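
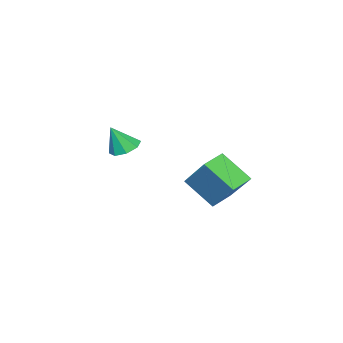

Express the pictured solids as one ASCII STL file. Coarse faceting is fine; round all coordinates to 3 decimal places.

solid 
facet normal -0.962 0.144 0.232
outer loop
vertex -1.36 1.672 2.166
vertex -1.445 3.062 0.949
vertex -1.929 0.314 0.654
endloop
endfacet
facet normal 0.046 -0.752 0.658
outer loop
vertex -0.755 0.138 0.371
vertex -1.36 1.672 2.166
vertex -1.929 0.314 0.654
endloop
endfacet
facet normal -0.962 0.145 0.232
outer loop
vertex -1.929 0.314 0.654
vertex -1.445 3.062 0.949
vertex -2.013 1.704 -0.563
endloop
endfacet
facet normal -0.269 -0.644 -0.716
outer loop
vertex -2.013 1.704 -0.563
vertex -0.755 0.138 0.371
vertex -1.929 0.314 0.654
endloop
endfacet
facet normal 0.269 0.644 0.716
outer loop
vertex -1.36 1.672 2.166
vertex -0.271 2.886 0.666
vertex -1.445 3.062 0.949
endloop
endfacet
facet normal 0.046 -0.752 0.658
outer loop
vertex -0.187 1.496 1.883
vertex -1.36 1.672 2.166
vertex -0.755 0.138 0.371
endloop
endfacet
facet normal 0.269 0.644 0.716
outer loop
vertex -0.187 1.496 1.883
vertex -0.271 2.886 0.666
vertex -1.36 1.672 2.166
endloop
endfacet
facet normal -0.046 0.752 -0.658
outer loop
vertex -1.445 3.062 0.949
vertex -0.271 2.886 0.666
vertex -2.013 1.704 -0.563
endloop
endfacet
facet normal -0.269 -0.644 -0.716
outer loop
vertex -0.84 1.528 -0.846
vertex -0.755 0.138 0.371
vertex -2.013 1.704 -0.563
endloop
endfacet
facet normal -0.046 0.752 -0.658
outer loop
vertex -2.013 1.704 -0.563
vertex -0.271 2.886 0.666
vertex -0.84 1.528 -0.846
endloop
endfacet
facet normal 0.962 -0.144 -0.232
outer loop
vertex -0.84 1.528 -0.846
vertex -0.187 1.496 1.883
vertex -0.755 0.138 0.371
endloop
endfacet
facet normal 0.962 -0.145 -0.232
outer loop
vertex -0.271 2.886 0.666
vertex -0.187 1.496 1.883
vertex -0.84 1.528 -0.846
endloop
endfacet
facet normal -0.356 0.285 -0.890
outer loop
vertex -0.873 -2.943 1.328
vertex -1.477 -3.445 1.409
vertex -1.349 -2.689 1.6
endloop
endfacet
facet normal 0.609 0.640 0.468
outer loop
vertex -0.873 -2.943 1.328
vertex -1.349 -2.689 1.6
vertex -0.963 -3.855 2.691
endloop
endfacet
facet normal -0.356 0.285 -0.890
outer loop
vertex -1.349 -2.689 1.6
vertex -1.477 -3.445 1.409
vertex -1.901 -2.879 1.76
endloop
endfacet
facet normal -0.021 0.679 0.734
outer loop
vertex -1.349 -2.689 1.6
vertex -1.901 -2.879 1.76
vertex -0.963 -3.855 2.691
endloop
endfacet
facet normal -0.357 0.284 -0.890
outer loop
vertex -1.901 -2.879 1.76
vertex -1.477 -3.445 1.409
vertex -2.204 -3.4 1.715
endloop
endfacet
facet normal -0.542 0.246 0.804
outer loop
vertex -1.901 -2.879 1.76
vertex -2.204 -3.4 1.715
vertex -0.963 -3.855 2.691
endloop
endfacet
facet normal -0.357 0.285 -0.890
outer loop
vertex -2.204 -3.4 1.715
vertex -1.477 -3.445 1.409
vertex -2.081 -3.948 1.49
endloop
endfacet
facet normal -0.652 -0.409 0.639
outer loop
vertex -2.204 -3.4 1.715
vertex -2.081 -3.948 1.49
vertex -0.963 -3.855 2.691
endloop
endfacet
facet normal -0.356 0.285 -0.890
outer loop
vertex -2.081 -3.948 1.49
vertex -1.477 -3.445 1.409
vertex -1.604 -4.201 1.218
endloop
endfacet
facet normal -0.285 -0.898 0.335
outer loop
vertex -2.081 -3.948 1.49
vertex -1.604 -4.201 1.218
vertex -0.963 -3.855 2.691
endloop
endfacet
facet normal -0.356 0.285 -0.890
outer loop
vertex -1.604 -4.201 1.218
vertex -1.477 -3.445 1.409
vertex -1.052 -4.012 1.058
endloop
endfacet
facet normal 0.342 -0.937 0.071
outer loop
vertex -1.604 -4.201 1.218
vertex -1.052 -4.012 1.058
vertex -0.963 -3.855 2.691
endloop
endfacet
facet normal -0.356 0.284 -0.890
outer loop
vertex -1.052 -4.012 1.058
vertex -1.477 -3.445 1.409
vertex -0.75 -3.49 1.104
endloop
endfacet
facet normal 0.866 -0.501 0.001
outer loop
vertex -1.052 -4.012 1.058
vertex -0.75 -3.49 1.104
vertex -0.963 -3.855 2.691
endloop
endfacet
facet normal -0.356 0.285 -0.890
outer loop
vertex -0.75 -3.49 1.104
vertex -1.477 -3.445 1.409
vertex -0.873 -2.943 1.328
endloop
endfacet
facet normal 0.975 0.151 0.166
outer loop
vertex -0.75 -3.49 1.104
vertex -0.873 -2.943 1.328
vertex -0.963 -3.855 2.691
endloop
endfacet

endsolid


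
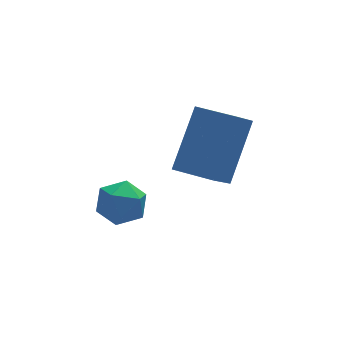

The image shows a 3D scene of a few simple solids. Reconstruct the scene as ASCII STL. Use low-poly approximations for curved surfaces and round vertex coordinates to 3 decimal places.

solid 
facet normal -0.599 -0.465 0.652
outer loop
vertex 4.359 0.903 -0.867
vertex 3.518 1.85 -0.964
vertex 3.413 -0.099 -2.452
endloop
endfacet
facet normal 0.662 -0.745 0.076
outer loop
vertex 4.042 0.39 -3.136
vertex 4.359 0.903 -0.867
vertex 3.413 -0.099 -2.452
endloop
endfacet
facet normal -0.599 -0.465 0.652
outer loop
vertex 3.413 -0.099 -2.452
vertex 3.518 1.85 -0.964
vertex 2.572 0.848 -2.548
endloop
endfacet
facet normal -0.450 -0.477 -0.755
outer loop
vertex 2.572 0.848 -2.548
vertex 4.042 0.39 -3.136
vertex 3.413 -0.099 -2.452
endloop
endfacet
facet normal 0.450 0.477 0.755
outer loop
vertex 4.359 0.903 -0.867
vertex 4.147 2.339 -1.648
vertex 3.518 1.85 -0.964
endloop
endfacet
facet normal 0.662 -0.745 0.076
outer loop
vertex 4.988 1.392 -1.552
vertex 4.359 0.903 -0.867
vertex 4.042 0.39 -3.136
endloop
endfacet
facet normal 0.451 0.477 0.754
outer loop
vertex 4.988 1.392 -1.552
vertex 4.147 2.339 -1.648
vertex 4.359 0.903 -0.867
endloop
endfacet
facet normal -0.662 0.745 -0.076
outer loop
vertex 3.518 1.85 -0.964
vertex 4.147 2.339 -1.648
vertex 2.572 0.848 -2.548
endloop
endfacet
facet normal -0.451 -0.477 -0.754
outer loop
vertex 3.201 1.337 -3.233
vertex 4.042 0.39 -3.136
vertex 2.572 0.848 -2.548
endloop
endfacet
facet normal -0.662 0.745 -0.076
outer loop
vertex 2.572 0.848 -2.548
vertex 4.147 2.339 -1.648
vertex 3.201 1.337 -3.233
endloop
endfacet
facet normal 0.599 0.465 -0.652
outer loop
vertex 3.201 1.337 -3.233
vertex 4.988 1.392 -1.552
vertex 4.042 0.39 -3.136
endloop
endfacet
facet normal 0.599 0.466 -0.652
outer loop
vertex 4.147 2.339 -1.648
vertex 4.988 1.392 -1.552
vertex 3.201 1.337 -3.233
endloop
endfacet
facet normal -0.863 0.058 0.501
outer loop
vertex 0.554 1.078 -3.981
vertex 0.935 0.966 -3.312
vertex 0.827 1.688 -3.582
endloop
endfacet
facet normal -0.886 0.456 -0.091
outer loop
vertex 0.554 1.078 -3.981
vertex 0.827 1.688 -3.582
vertex 0.896 1.668 -4.357
endloop
endfacet
facet normal -0.761 0.028 -0.648
outer loop
vertex 0.554 1.078 -3.981
vertex 0.896 1.668 -4.357
vertex 1.047 0.933 -4.566
endloop
endfacet
facet normal -0.662 -0.634 -0.400
outer loop
vertex 0.554 1.078 -3.981
vertex 1.047 0.933 -4.566
vertex 1.071 0.5 -3.92
endloop
endfacet
facet normal -0.725 -0.616 0.310
outer loop
vertex 0.554 1.078 -3.981
vertex 1.071 0.5 -3.92
vertex 0.935 0.966 -3.312
endloop
endfacet
facet normal -0.355 0.933 -0.056
outer loop
vertex 0.896 1.668 -4.357
vertex 0.827 1.688 -3.582
vertex 1.489 1.92 -3.92
endloop
endfacet
facet normal -0.320 0.289 0.902
outer loop
vertex 0.827 1.688 -3.582
vertex 0.935 0.966 -3.312
vertex 1.513 1.487 -3.274
endloop
endfacet
facet normal -0.096 -0.800 0.592
outer loop
vertex 0.935 0.966 -3.312
vertex 1.071 0.5 -3.92
vertex 1.664 0.752 -3.483
endloop
endfacet
facet normal 0.007 -0.831 -0.557
outer loop
vertex 1.071 0.5 -3.92
vertex 1.047 0.933 -4.566
vertex 1.733 0.732 -4.258
endloop
endfacet
facet normal -0.154 0.241 -0.958
outer loop
vertex 1.047 0.933 -4.566
vertex 0.896 1.668 -4.357
vertex 1.625 1.454 -4.528
endloop
endfacet
facet normal 0.662 0.634 0.400
outer loop
vertex 2.006 1.342 -3.859
vertex 1.489 1.92 -3.92
vertex 1.513 1.487 -3.274
endloop
endfacet
facet normal 0.761 -0.028 0.648
outer loop
vertex 2.006 1.342 -3.859
vertex 1.513 1.487 -3.274
vertex 1.664 0.752 -3.483
endloop
endfacet
facet normal 0.886 -0.456 0.091
outer loop
vertex 2.006 1.342 -3.859
vertex 1.664 0.752 -3.483
vertex 1.733 0.732 -4.258
endloop
endfacet
facet normal 0.863 -0.058 -0.501
outer loop
vertex 2.006 1.342 -3.859
vertex 1.733 0.732 -4.258
vertex 1.625 1.454 -4.528
endloop
endfacet
facet normal 0.725 0.616 -0.310
outer loop
vertex 2.006 1.342 -3.859
vertex 1.625 1.454 -4.528
vertex 1.489 1.92 -3.92
endloop
endfacet
facet normal -0.007 0.831 0.557
outer loop
vertex 1.513 1.487 -3.274
vertex 1.489 1.92 -3.92
vertex 0.827 1.688 -3.582
endloop
endfacet
facet normal 0.154 -0.241 0.958
outer loop
vertex 1.664 0.752 -3.483
vertex 1.513 1.487 -3.274
vertex 0.935 0.966 -3.312
endloop
endfacet
facet normal 0.355 -0.933 0.056
outer loop
vertex 1.733 0.732 -4.258
vertex 1.664 0.752 -3.483
vertex 1.071 0.5 -3.92
endloop
endfacet
facet normal 0.320 -0.289 -0.902
outer loop
vertex 1.625 1.454 -4.528
vertex 1.733 0.732 -4.258
vertex 1.047 0.933 -4.566
endloop
endfacet
facet normal 0.096 0.800 -0.592
outer loop
vertex 1.489 1.92 -3.92
vertex 1.625 1.454 -4.528
vertex 0.896 1.668 -4.357
endloop
endfacet

endsolid


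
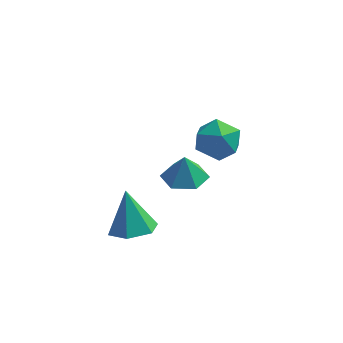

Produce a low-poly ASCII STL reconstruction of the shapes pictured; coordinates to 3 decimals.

solid 
facet normal 0.020 -0.069 -0.997
outer loop
vertex 1.551 0.017 -0.636
vertex 1.021 0.839 -0.703
vertex 2.0 0.887 -0.687
endloop
endfacet
facet normal 0.708 -0.329 0.626
outer loop
vertex 1.551 0.017 -0.636
vertex 2.0 0.887 -0.687
vertex 0.999 0.921 0.463
endloop
endfacet
facet normal 0.020 -0.070 -0.997
outer loop
vertex 2.0 0.887 -0.687
vertex 1.021 0.839 -0.703
vertex 1.471 1.709 -0.755
endloop
endfacet
facet normal 0.670 0.478 0.569
outer loop
vertex 2.0 0.887 -0.687
vertex 1.471 1.709 -0.755
vertex 0.999 0.921 0.463
endloop
endfacet
facet normal 0.020 -0.070 -0.997
outer loop
vertex 1.471 1.709 -0.755
vertex 1.021 0.839 -0.703
vertex 0.492 1.662 -0.771
endloop
endfacet
facet normal -0.049 0.847 0.529
outer loop
vertex 1.471 1.709 -0.755
vertex 0.492 1.662 -0.771
vertex 0.999 0.921 0.463
endloop
endfacet
facet normal 0.020 -0.070 -0.997
outer loop
vertex 0.492 1.662 -0.771
vertex 1.021 0.839 -0.703
vertex 0.043 0.792 -0.719
endloop
endfacet
facet normal -0.731 0.410 0.546
outer loop
vertex 0.492 1.662 -0.771
vertex 0.043 0.792 -0.719
vertex 0.999 0.921 0.463
endloop
endfacet
facet normal 0.020 -0.069 -0.997
outer loop
vertex 0.043 0.792 -0.719
vertex 1.021 0.839 -0.703
vertex 0.572 -0.03 -0.652
endloop
endfacet
facet normal -0.692 -0.396 0.603
outer loop
vertex 0.043 0.792 -0.719
vertex 0.572 -0.03 -0.652
vertex 0.999 0.921 0.463
endloop
endfacet
facet normal 0.020 -0.069 -0.997
outer loop
vertex 0.572 -0.03 -0.652
vertex 1.021 0.839 -0.703
vertex 1.551 0.017 -0.636
endloop
endfacet
facet normal 0.026 -0.766 0.643
outer loop
vertex 0.572 -0.03 -0.652
vertex 1.551 0.017 -0.636
vertex 0.999 0.921 0.463
endloop
endfacet
facet normal 0.191 -0.390 -0.901
outer loop
vertex 0.094 -2.38 -1.153
vertex -0.69 -1.888 -1.532
vertex 0.213 -1.46 -1.526
endloop
endfacet
facet normal 0.807 0.129 0.577
outer loop
vertex 0.094 -2.38 -1.153
vertex 0.213 -1.46 -1.526
vertex -1.05 -1.152 0.172
endloop
endfacet
facet normal 0.190 -0.389 -0.901
outer loop
vertex 0.213 -1.46 -1.526
vertex -0.69 -1.888 -1.532
vertex -0.571 -0.968 -1.904
endloop
endfacet
facet normal 0.458 0.870 0.183
outer loop
vertex 0.213 -1.46 -1.526
vertex -0.571 -0.968 -1.904
vertex -1.05 -1.152 0.172
endloop
endfacet
facet normal 0.190 -0.389 -0.901
outer loop
vertex -0.571 -0.968 -1.904
vertex -0.69 -1.888 -1.532
vertex -1.474 -1.396 -1.91
endloop
endfacet
facet normal -0.428 0.904 -0.019
outer loop
vertex -0.571 -0.968 -1.904
vertex -1.474 -1.396 -1.91
vertex -1.05 -1.152 0.172
endloop
endfacet
facet normal 0.190 -0.390 -0.901
outer loop
vertex -1.474 -1.396 -1.91
vertex -0.69 -1.888 -1.532
vertex -1.594 -2.317 -1.537
endloop
endfacet
facet normal -0.965 0.196 0.174
outer loop
vertex -1.474 -1.396 -1.91
vertex -1.594 -2.317 -1.537
vertex -1.05 -1.152 0.172
endloop
endfacet
facet normal 0.190 -0.390 -0.901
outer loop
vertex -1.594 -2.317 -1.537
vertex -0.69 -1.888 -1.532
vertex -0.809 -2.808 -1.159
endloop
endfacet
facet normal -0.615 -0.546 0.568
outer loop
vertex -1.594 -2.317 -1.537
vertex -0.809 -2.808 -1.159
vertex -1.05 -1.152 0.172
endloop
endfacet
facet normal 0.191 -0.390 -0.901
outer loop
vertex -0.809 -2.808 -1.159
vertex -0.69 -1.888 -1.532
vertex 0.094 -2.38 -1.153
endloop
endfacet
facet normal 0.269 -0.579 0.769
outer loop
vertex -0.809 -2.808 -1.159
vertex 0.094 -2.38 -1.153
vertex -1.05 -1.152 0.172
endloop
endfacet
facet normal -0.685 0.339 0.645
outer loop
vertex 1.717 -0.393 3.701
vertex 1.673 -1.304 4.133
vertex 2.331 -0.616 4.471
endloop
endfacet
facet normal -0.243 0.863 0.443
outer loop
vertex 1.717 -0.393 3.701
vertex 2.331 -0.616 4.471
vertex 2.685 -0.107 3.674
endloop
endfacet
facet normal -0.280 0.922 -0.267
outer loop
vertex 1.717 -0.393 3.701
vertex 2.685 -0.107 3.674
vertex 2.246 -0.48 2.845
endloop
endfacet
facet normal -0.745 0.436 -0.505
outer loop
vertex 1.717 -0.393 3.701
vertex 2.246 -0.48 2.845
vertex 1.621 -1.22 3.129
endloop
endfacet
facet normal -0.995 0.076 0.058
outer loop
vertex 1.717 -0.393 3.701
vertex 1.621 -1.22 3.129
vertex 1.673 -1.304 4.133
endloop
endfacet
facet normal 0.422 0.668 0.614
outer loop
vertex 2.685 -0.107 3.674
vertex 2.331 -0.616 4.471
vertex 3.239 -0.84 4.091
endloop
endfacet
facet normal -0.294 -0.180 0.939
outer loop
vertex 2.331 -0.616 4.471
vertex 1.673 -1.304 4.133
vertex 2.614 -1.58 4.375
endloop
endfacet
facet normal -0.795 -0.606 -0.010
outer loop
vertex 1.673 -1.304 4.133
vertex 1.621 -1.22 3.129
vertex 2.175 -1.953 3.546
endloop
endfacet
facet normal -0.391 -0.023 -0.920
outer loop
vertex 1.621 -1.22 3.129
vertex 2.246 -0.48 2.845
vertex 2.529 -1.444 2.749
endloop
endfacet
facet normal 0.362 0.764 -0.535
outer loop
vertex 2.246 -0.48 2.845
vertex 2.685 -0.107 3.674
vertex 3.187 -0.756 3.087
endloop
endfacet
facet normal 0.745 -0.436 0.505
outer loop
vertex 3.143 -1.667 3.519
vertex 3.239 -0.84 4.091
vertex 2.614 -1.58 4.375
endloop
endfacet
facet normal 0.280 -0.922 0.267
outer loop
vertex 3.143 -1.667 3.519
vertex 2.614 -1.58 4.375
vertex 2.175 -1.953 3.546
endloop
endfacet
facet normal 0.243 -0.863 -0.443
outer loop
vertex 3.143 -1.667 3.519
vertex 2.175 -1.953 3.546
vertex 2.529 -1.444 2.749
endloop
endfacet
facet normal 0.685 -0.339 -0.645
outer loop
vertex 3.143 -1.667 3.519
vertex 2.529 -1.444 2.749
vertex 3.187 -0.756 3.087
endloop
endfacet
facet normal 0.995 -0.076 -0.058
outer loop
vertex 3.143 -1.667 3.519
vertex 3.187 -0.756 3.087
vertex 3.239 -0.84 4.091
endloop
endfacet
facet normal 0.391 0.023 0.920
outer loop
vertex 2.614 -1.58 4.375
vertex 3.239 -0.84 4.091
vertex 2.331 -0.616 4.471
endloop
endfacet
facet normal -0.362 -0.764 0.535
outer loop
vertex 2.175 -1.953 3.546
vertex 2.614 -1.58 4.375
vertex 1.673 -1.304 4.133
endloop
endfacet
facet normal -0.422 -0.668 -0.614
outer loop
vertex 2.529 -1.444 2.749
vertex 2.175 -1.953 3.546
vertex 1.621 -1.22 3.129
endloop
endfacet
facet normal 0.294 0.180 -0.939
outer loop
vertex 3.187 -0.756 3.087
vertex 2.529 -1.444 2.749
vertex 2.246 -0.48 2.845
endloop
endfacet
facet normal 0.795 0.606 0.010
outer loop
vertex 3.239 -0.84 4.091
vertex 3.187 -0.756 3.087
vertex 2.685 -0.107 3.674
endloop
endfacet

endsolid


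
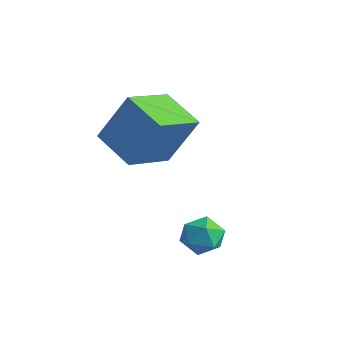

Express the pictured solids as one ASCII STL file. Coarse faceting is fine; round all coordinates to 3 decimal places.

solid 
facet normal -0.105 -0.136 0.985
outer loop
vertex 2.115 1.346 0.705
vertex 1.941 0.726 0.601
vertex 2.569 0.878 0.689
endloop
endfacet
facet normal 0.395 0.354 0.847
outer loop
vertex 2.115 1.346 0.705
vertex 2.569 0.878 0.689
vertex 2.68 1.45 0.398
endloop
endfacet
facet normal 0.093 0.879 0.469
outer loop
vertex 2.115 1.346 0.705
vertex 2.68 1.45 0.398
vertex 2.121 1.652 0.13
endloop
endfacet
facet normal -0.594 0.713 0.373
outer loop
vertex 2.115 1.346 0.705
vertex 2.121 1.652 0.13
vertex 1.664 1.205 0.256
endloop
endfacet
facet normal -0.716 0.085 0.693
outer loop
vertex 2.115 1.346 0.705
vertex 1.664 1.205 0.256
vertex 1.941 0.726 0.601
endloop
endfacet
facet normal 0.896 0.051 0.441
outer loop
vertex 2.68 1.45 0.398
vertex 2.569 0.878 0.689
vertex 2.856 0.895 0.104
endloop
endfacet
facet normal 0.087 -0.743 0.664
outer loop
vertex 2.569 0.878 0.689
vertex 1.941 0.726 0.601
vertex 2.399 0.448 0.23
endloop
endfacet
facet normal -0.903 -0.386 0.189
outer loop
vertex 1.941 0.726 0.601
vertex 1.664 1.205 0.256
vertex 1.84 0.65 -0.038
endloop
endfacet
facet normal -0.705 0.629 -0.328
outer loop
vertex 1.664 1.205 0.256
vertex 2.121 1.652 0.13
vertex 1.951 1.222 -0.329
endloop
endfacet
facet normal 0.406 0.898 -0.171
outer loop
vertex 2.121 1.652 0.13
vertex 2.68 1.45 0.398
vertex 2.579 1.374 -0.241
endloop
endfacet
facet normal 0.594 -0.713 -0.373
outer loop
vertex 2.405 0.754 -0.345
vertex 2.856 0.895 0.104
vertex 2.399 0.448 0.23
endloop
endfacet
facet normal -0.093 -0.879 -0.469
outer loop
vertex 2.405 0.754 -0.345
vertex 2.399 0.448 0.23
vertex 1.84 0.65 -0.038
endloop
endfacet
facet normal -0.395 -0.354 -0.847
outer loop
vertex 2.405 0.754 -0.345
vertex 1.84 0.65 -0.038
vertex 1.951 1.222 -0.329
endloop
endfacet
facet normal 0.105 0.136 -0.985
outer loop
vertex 2.405 0.754 -0.345
vertex 1.951 1.222 -0.329
vertex 2.579 1.374 -0.241
endloop
endfacet
facet normal 0.716 -0.085 -0.693
outer loop
vertex 2.405 0.754 -0.345
vertex 2.579 1.374 -0.241
vertex 2.856 0.895 0.104
endloop
endfacet
facet normal 0.705 -0.629 0.328
outer loop
vertex 2.399 0.448 0.23
vertex 2.856 0.895 0.104
vertex 2.569 0.878 0.689
endloop
endfacet
facet normal -0.406 -0.898 0.171
outer loop
vertex 1.84 0.65 -0.038
vertex 2.399 0.448 0.23
vertex 1.941 0.726 0.601
endloop
endfacet
facet normal -0.896 -0.051 -0.441
outer loop
vertex 1.951 1.222 -0.329
vertex 1.84 0.65 -0.038
vertex 1.664 1.205 0.256
endloop
endfacet
facet normal -0.087 0.743 -0.664
outer loop
vertex 2.579 1.374 -0.241
vertex 1.951 1.222 -0.329
vertex 2.121 1.652 0.13
endloop
endfacet
facet normal 0.903 0.386 -0.189
outer loop
vertex 2.856 0.895 0.104
vertex 2.579 1.374 -0.241
vertex 2.68 1.45 0.398
endloop
endfacet
facet normal -0.935 0.047 0.353
outer loop
vertex -0.708 1.188 4.006
vertex -0.826 2.698 3.49
vertex -1.303 0.628 2.504
endloop
endfacet
facet normal 0.074 -0.944 0.322
outer loop
vertex 0.006 0.562 2.01
vertex -0.708 1.188 4.006
vertex -1.303 0.628 2.504
endloop
endfacet
facet normal -0.935 0.048 0.352
outer loop
vertex -1.303 0.628 2.504
vertex -0.826 2.698 3.49
vertex -1.42 2.138 1.987
endloop
endfacet
facet normal -0.348 -0.328 -0.878
outer loop
vertex -1.42 2.138 1.987
vertex 0.006 0.562 2.01
vertex -1.303 0.628 2.504
endloop
endfacet
facet normal 0.348 0.327 0.878
outer loop
vertex -0.708 1.188 4.006
vertex 0.483 2.632 2.996
vertex -0.826 2.698 3.49
endloop
endfacet
facet normal 0.074 -0.944 0.322
outer loop
vertex 0.6 1.122 3.513
vertex -0.708 1.188 4.006
vertex 0.006 0.562 2.01
endloop
endfacet
facet normal 0.348 0.328 0.878
outer loop
vertex 0.6 1.122 3.513
vertex 0.483 2.632 2.996
vertex -0.708 1.188 4.006
endloop
endfacet
facet normal -0.074 0.944 -0.322
outer loop
vertex -0.826 2.698 3.49
vertex 0.483 2.632 2.996
vertex -1.42 2.138 1.987
endloop
endfacet
facet normal -0.348 -0.327 -0.879
outer loop
vertex -0.112 2.072 1.494
vertex 0.006 0.562 2.01
vertex -1.42 2.138 1.987
endloop
endfacet
facet normal -0.074 0.944 -0.323
outer loop
vertex -1.42 2.138 1.987
vertex 0.483 2.632 2.996
vertex -0.112 2.072 1.494
endloop
endfacet
facet normal 0.935 -0.047 -0.352
outer loop
vertex -0.112 2.072 1.494
vertex 0.6 1.122 3.513
vertex 0.006 0.562 2.01
endloop
endfacet
facet normal 0.935 -0.048 -0.352
outer loop
vertex 0.483 2.632 2.996
vertex 0.6 1.122 3.513
vertex -0.112 2.072 1.494
endloop
endfacet

endsolid


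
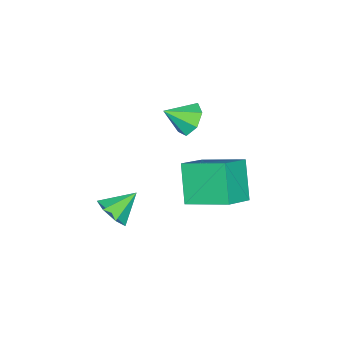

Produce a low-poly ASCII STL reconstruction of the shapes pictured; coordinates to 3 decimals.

solid 
facet normal -0.487 -0.391 0.781
outer loop
vertex -3.074 -0.388 -1.283
vertex -4.395 -0.195 -2.01
vertex -2.884 -2.356 -2.151
endloop
endfacet
facet normal 0.869 -0.127 0.478
outer loop
vertex -1.925 -1.585 -3.69
vertex -3.074 -0.388 -1.283
vertex -2.884 -2.356 -2.151
endloop
endfacet
facet normal -0.487 -0.391 0.781
outer loop
vertex -2.884 -2.356 -2.151
vertex -4.395 -0.195 -2.01
vertex -4.205 -2.163 -2.878
endloop
endfacet
facet normal 0.088 -0.911 -0.402
outer loop
vertex -4.205 -2.163 -2.878
vertex -1.925 -1.585 -3.69
vertex -2.884 -2.356 -2.151
endloop
endfacet
facet normal -0.088 0.911 0.402
outer loop
vertex -3.074 -0.388 -1.283
vertex -3.436 0.576 -3.549
vertex -4.395 -0.195 -2.01
endloop
endfacet
facet normal 0.869 -0.127 0.478
outer loop
vertex -2.115 0.383 -2.822
vertex -3.074 -0.388 -1.283
vertex -1.925 -1.585 -3.69
endloop
endfacet
facet normal -0.088 0.911 0.402
outer loop
vertex -2.115 0.383 -2.822
vertex -3.436 0.576 -3.549
vertex -3.074 -0.388 -1.283
endloop
endfacet
facet normal -0.869 0.127 -0.478
outer loop
vertex -4.395 -0.195 -2.01
vertex -3.436 0.576 -3.549
vertex -4.205 -2.163 -2.878
endloop
endfacet
facet normal 0.088 -0.911 -0.402
outer loop
vertex -3.246 -1.392 -4.417
vertex -1.925 -1.585 -3.69
vertex -4.205 -2.163 -2.878
endloop
endfacet
facet normal -0.869 0.127 -0.478
outer loop
vertex -4.205 -2.163 -2.878
vertex -3.436 0.576 -3.549
vertex -3.246 -1.392 -4.417
endloop
endfacet
facet normal 0.487 0.391 -0.781
outer loop
vertex -3.246 -1.392 -4.417
vertex -2.115 0.383 -2.822
vertex -1.925 -1.585 -3.69
endloop
endfacet
facet normal 0.487 0.391 -0.781
outer loop
vertex -3.436 0.576 -3.549
vertex -2.115 0.383 -2.822
vertex -3.246 -1.392 -4.417
endloop
endfacet
facet normal -0.573 0.593 -0.566
outer loop
vertex -1.989 -1.936 0.864
vertex -2.337 -1.62 1.548
vertex -1.663 -1.357 1.141
endloop
endfacet
facet normal 0.879 -0.330 -0.345
outer loop
vertex -1.989 -1.936 0.864
vertex -1.663 -1.357 1.141
vertex -1.603 -2.38 2.272
endloop
endfacet
facet normal -0.573 0.593 -0.566
outer loop
vertex -1.663 -1.357 1.141
vertex -2.337 -1.62 1.548
vertex -1.845 -0.976 1.725
endloop
endfacet
facet normal 0.962 0.225 0.153
outer loop
vertex -1.663 -1.357 1.141
vertex -1.845 -0.976 1.725
vertex -1.603 -2.38 2.272
endloop
endfacet
facet normal -0.573 0.593 -0.565
outer loop
vertex -1.845 -0.976 1.725
vertex -2.337 -1.62 1.548
vertex -2.397 -1.08 2.176
endloop
endfacet
facet normal 0.539 0.385 0.749
outer loop
vertex -1.845 -0.976 1.725
vertex -2.397 -1.08 2.176
vertex -1.603 -2.38 2.272
endloop
endfacet
facet normal -0.573 0.593 -0.565
outer loop
vertex -2.397 -1.08 2.176
vertex -2.337 -1.62 1.548
vertex -2.904 -1.591 2.154
endloop
endfacet
facet normal -0.073 0.029 0.997
outer loop
vertex -2.397 -1.08 2.176
vertex -2.904 -1.591 2.154
vertex -1.603 -2.38 2.272
endloop
endfacet
facet normal -0.574 0.593 -0.565
outer loop
vertex -2.904 -1.591 2.154
vertex -2.337 -1.62 1.548
vertex -2.984 -2.124 1.676
endloop
endfacet
facet normal -0.412 -0.573 0.708
outer loop
vertex -2.904 -1.591 2.154
vertex -2.984 -2.124 1.676
vertex -1.603 -2.38 2.272
endloop
endfacet
facet normal -0.574 0.593 -0.566
outer loop
vertex -2.984 -2.124 1.676
vertex -2.337 -1.62 1.548
vertex -2.577 -2.278 1.102
endloop
endfacet
facet normal -0.224 -0.969 0.102
outer loop
vertex -2.984 -2.124 1.676
vertex -2.577 -2.278 1.102
vertex -1.603 -2.38 2.272
endloop
endfacet
facet normal -0.574 0.593 -0.566
outer loop
vertex -2.577 -2.278 1.102
vertex -2.337 -1.62 1.548
vertex -1.989 -1.936 0.864
endloop
endfacet
facet normal 0.352 -0.861 -0.368
outer loop
vertex -2.577 -2.278 1.102
vertex -1.989 -1.936 0.864
vertex -1.603 -2.38 2.272
endloop
endfacet
facet normal 0.686 -0.409 -0.601
outer loop
vertex 1.132 -2.901 -2.876
vertex 0.567 -3.464 -3.138
vertex 0.738 -2.707 -3.458
endloop
endfacet
facet normal 0.099 0.962 0.254
outer loop
vertex 1.132 -2.901 -2.876
vertex 0.738 -2.707 -3.458
vertex -0.387 -2.896 -2.302
endloop
endfacet
facet normal 0.686 -0.409 -0.601
outer loop
vertex 0.738 -2.707 -3.458
vertex 0.567 -3.464 -3.138
vertex 0.215 -3.083 -3.799
endloop
endfacet
facet normal -0.433 0.857 -0.281
outer loop
vertex 0.738 -2.707 -3.458
vertex 0.215 -3.083 -3.799
vertex -0.387 -2.896 -2.302
endloop
endfacet
facet normal 0.686 -0.410 -0.602
outer loop
vertex 0.215 -3.083 -3.799
vertex 0.567 -3.464 -3.138
vertex -0.044 -3.746 -3.642
endloop
endfacet
facet normal -0.886 0.254 -0.388
outer loop
vertex 0.215 -3.083 -3.799
vertex -0.044 -3.746 -3.642
vertex -0.387 -2.896 -2.302
endloop
endfacet
facet normal 0.686 -0.410 -0.602
outer loop
vertex -0.044 -3.746 -3.642
vertex 0.567 -3.464 -3.138
vertex 0.157 -4.197 -3.106
endloop
endfacet
facet normal -0.919 -0.393 0.014
outer loop
vertex -0.044 -3.746 -3.642
vertex 0.157 -4.197 -3.106
vertex -0.387 -2.896 -2.302
endloop
endfacet
facet normal 0.685 -0.410 -0.602
outer loop
vertex 0.157 -4.197 -3.106
vertex 0.567 -3.464 -3.138
vertex 0.667 -4.097 -2.594
endloop
endfacet
facet normal -0.507 -0.596 0.622
outer loop
vertex 0.157 -4.197 -3.106
vertex 0.667 -4.097 -2.594
vertex -0.387 -2.896 -2.302
endloop
endfacet
facet normal 0.686 -0.409 -0.602
outer loop
vertex 0.667 -4.097 -2.594
vertex 0.567 -3.464 -3.138
vertex 1.1 -3.52 -2.492
endloop
endfacet
facet normal 0.040 -0.203 0.978
outer loop
vertex 0.667 -4.097 -2.594
vertex 1.1 -3.52 -2.492
vertex -0.387 -2.896 -2.302
endloop
endfacet
facet normal 0.686 -0.409 -0.602
outer loop
vertex 1.1 -3.52 -2.492
vertex 0.567 -3.464 -3.138
vertex 1.132 -2.901 -2.876
endloop
endfacet
facet normal 0.310 0.490 0.815
outer loop
vertex 1.1 -3.52 -2.492
vertex 1.132 -2.901 -2.876
vertex -0.387 -2.896 -2.302
endloop
endfacet

endsolid


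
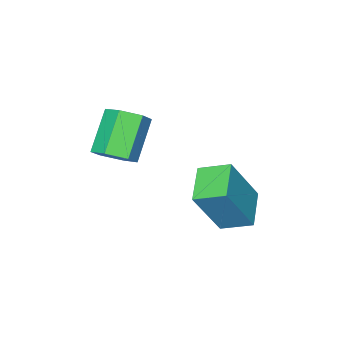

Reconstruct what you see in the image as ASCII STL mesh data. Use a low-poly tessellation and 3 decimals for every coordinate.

solid 
facet normal -0.499 0.073 -0.863
outer loop
vertex -4.947 2.755 -2.553
vertex -3.895 3.615 -3.089
vertex -4.378 1.805 -2.962
endloop
endfacet
facet normal -0.720 -0.589 0.366
outer loop
vertex -3.285 1.645 -1.071
vertex -4.947 2.755 -2.553
vertex -4.378 1.805 -2.962
endloop
endfacet
facet normal -0.500 0.073 -0.863
outer loop
vertex -4.378 1.805 -2.962
vertex -3.895 3.615 -3.089
vertex -3.327 2.665 -3.498
endloop
endfacet
facet normal 0.482 -0.805 -0.347
outer loop
vertex -3.327 2.665 -3.498
vertex -3.285 1.645 -1.071
vertex -4.378 1.805 -2.962
endloop
endfacet
facet normal -0.482 0.805 0.346
outer loop
vertex -4.947 2.755 -2.553
vertex -2.802 3.455 -1.198
vertex -3.895 3.615 -3.089
endloop
endfacet
facet normal -0.720 -0.589 0.367
outer loop
vertex -3.853 2.595 -0.662
vertex -4.947 2.755 -2.553
vertex -3.285 1.645 -1.071
endloop
endfacet
facet normal -0.482 0.805 0.347
outer loop
vertex -3.853 2.595 -0.662
vertex -2.802 3.455 -1.198
vertex -4.947 2.755 -2.553
endloop
endfacet
facet normal 0.720 0.589 -0.367
outer loop
vertex -3.895 3.615 -3.089
vertex -2.802 3.455 -1.198
vertex -3.327 2.665 -3.498
endloop
endfacet
facet normal 0.481 -0.805 -0.347
outer loop
vertex -2.233 2.505 -1.607
vertex -3.285 1.645 -1.071
vertex -3.327 2.665 -3.498
endloop
endfacet
facet normal 0.720 0.589 -0.367
outer loop
vertex -3.327 2.665 -3.498
vertex -2.802 3.455 -1.198
vertex -2.233 2.505 -1.607
endloop
endfacet
facet normal 0.499 -0.073 0.863
outer loop
vertex -2.233 2.505 -1.607
vertex -3.853 2.595 -0.662
vertex -3.285 1.645 -1.071
endloop
endfacet
facet normal 0.500 -0.072 0.863
outer loop
vertex -2.802 3.455 -1.198
vertex -3.853 2.595 -0.662
vertex -2.233 2.505 -1.607
endloop
endfacet
facet normal 0.608 0.280 -0.743
outer loop
vertex -1.109 -0.38 -0.368
vertex -1.666 -0.569 -0.895
vertex -1.637 0.161 -0.596
endloop
endfacet
facet normal 0.428 0.672 0.603
outer loop
vertex -1.109 -0.38 -0.368
vertex -1.637 0.161 -0.596
vertex -2.196 -0.881 0.962
endloop
endfacet
facet normal 0.428 0.672 0.603
outer loop
vertex -2.196 -0.881 0.962
vertex -1.637 0.161 -0.596
vertex -2.724 -0.34 0.734
endloop
endfacet
facet normal -0.607 -0.279 0.744
outer loop
vertex -2.196 -0.881 0.962
vertex -2.724 -0.34 0.734
vertex -2.754 -1.071 0.435
endloop
endfacet
facet normal 0.608 0.280 -0.743
outer loop
vertex -1.637 0.161 -0.596
vertex -1.666 -0.569 -0.895
vertex -2.194 -0.028 -1.123
endloop
endfacet
facet normal -0.365 0.930 0.052
outer loop
vertex -1.637 0.161 -0.596
vertex -2.194 -0.028 -1.123
vertex -2.724 -0.34 0.734
endloop
endfacet
facet normal -0.364 0.930 0.052
outer loop
vertex -2.724 -0.34 0.734
vertex -2.194 -0.028 -1.123
vertex -3.282 -0.529 0.208
endloop
endfacet
facet normal -0.607 -0.279 0.744
outer loop
vertex -2.724 -0.34 0.734
vertex -3.282 -0.529 0.208
vertex -2.754 -1.071 0.435
endloop
endfacet
facet normal 0.607 0.279 -0.744
outer loop
vertex -2.194 -0.028 -1.123
vertex -1.666 -0.569 -0.895
vertex -2.224 -0.759 -1.422
endloop
endfacet
facet normal -0.793 0.258 -0.551
outer loop
vertex -2.194 -0.028 -1.123
vertex -2.224 -0.759 -1.422
vertex -3.282 -0.529 0.208
endloop
endfacet
facet normal -0.793 0.258 -0.551
outer loop
vertex -3.282 -0.529 0.208
vertex -2.224 -0.759 -1.422
vertex -3.311 -1.26 -0.092
endloop
endfacet
facet normal -0.608 -0.281 0.743
outer loop
vertex -3.282 -0.529 0.208
vertex -3.311 -1.26 -0.092
vertex -2.754 -1.071 0.435
endloop
endfacet
facet normal 0.607 0.279 -0.744
outer loop
vertex -2.224 -0.759 -1.422
vertex -1.666 -0.569 -0.895
vertex -1.696 -1.3 -1.194
endloop
endfacet
facet normal -0.428 -0.672 -0.603
outer loop
vertex -2.224 -0.759 -1.422
vertex -1.696 -1.3 -1.194
vertex -3.311 -1.26 -0.092
endloop
endfacet
facet normal -0.428 -0.672 -0.603
outer loop
vertex -3.311 -1.26 -0.092
vertex -1.696 -1.3 -1.194
vertex -2.783 -1.801 0.136
endloop
endfacet
facet normal -0.608 -0.280 0.743
outer loop
vertex -3.311 -1.26 -0.092
vertex -2.783 -1.801 0.136
vertex -2.754 -1.071 0.435
endloop
endfacet
facet normal 0.607 0.279 -0.744
outer loop
vertex -1.696 -1.3 -1.194
vertex -1.666 -0.569 -0.895
vertex -1.138 -1.111 -0.668
endloop
endfacet
facet normal 0.364 -0.930 -0.052
outer loop
vertex -1.696 -1.3 -1.194
vertex -1.138 -1.111 -0.668
vertex -2.783 -1.801 0.136
endloop
endfacet
facet normal 0.365 -0.930 -0.052
outer loop
vertex -2.783 -1.801 0.136
vertex -1.138 -1.111 -0.668
vertex -2.226 -1.612 0.663
endloop
endfacet
facet normal -0.608 -0.280 0.743
outer loop
vertex -2.783 -1.801 0.136
vertex -2.226 -1.612 0.663
vertex -2.754 -1.071 0.435
endloop
endfacet
facet normal 0.608 0.281 -0.743
outer loop
vertex -1.138 -1.111 -0.668
vertex -1.666 -0.569 -0.895
vertex -1.109 -0.38 -0.368
endloop
endfacet
facet normal 0.793 -0.258 0.551
outer loop
vertex -1.138 -1.111 -0.668
vertex -1.109 -0.38 -0.368
vertex -2.226 -1.612 0.663
endloop
endfacet
facet normal 0.793 -0.258 0.551
outer loop
vertex -2.226 -1.612 0.663
vertex -1.109 -0.38 -0.368
vertex -2.196 -0.881 0.962
endloop
endfacet
facet normal -0.607 -0.279 0.744
outer loop
vertex -2.226 -1.612 0.663
vertex -2.196 -0.881 0.962
vertex -2.754 -1.071 0.435
endloop
endfacet

endsolid


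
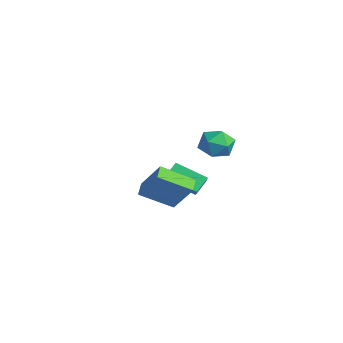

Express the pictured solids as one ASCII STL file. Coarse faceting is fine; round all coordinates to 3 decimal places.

solid 
facet normal -0.614 -0.666 0.424
outer loop
vertex -3.447 0.621 -3.39
vertex -3.844 1.443 -2.674
vertex -4.051 0.82 -3.953
endloop
endfacet
facet normal 0.341 -0.709 -0.617
outer loop
vertex -2.816 2.157 -4.806
vertex -3.447 0.621 -3.39
vertex -4.051 0.82 -3.953
endloop
endfacet
facet normal -0.615 -0.665 0.424
outer loop
vertex -4.051 0.82 -3.953
vertex -3.844 1.443 -2.674
vertex -4.448 1.642 -3.238
endloop
endfacet
facet normal -0.711 0.234 -0.663
outer loop
vertex -4.448 1.642 -3.238
vertex -2.816 2.157 -4.806
vertex -4.051 0.82 -3.953
endloop
endfacet
facet normal 0.711 -0.234 0.663
outer loop
vertex -3.447 0.621 -3.39
vertex -2.609 2.78 -3.527
vertex -3.844 1.443 -2.674
endloop
endfacet
facet normal 0.342 -0.709 -0.617
outer loop
vertex -2.212 1.958 -4.242
vertex -3.447 0.621 -3.39
vertex -2.816 2.157 -4.806
endloop
endfacet
facet normal 0.711 -0.234 0.663
outer loop
vertex -2.212 1.958 -4.242
vertex -2.609 2.78 -3.527
vertex -3.447 0.621 -3.39
endloop
endfacet
facet normal -0.342 0.709 0.616
outer loop
vertex -3.844 1.443 -2.674
vertex -2.609 2.78 -3.527
vertex -4.448 1.642 -3.238
endloop
endfacet
facet normal -0.711 0.234 -0.663
outer loop
vertex -3.213 2.979 -4.09
vertex -2.816 2.157 -4.806
vertex -4.448 1.642 -3.238
endloop
endfacet
facet normal -0.342 0.709 0.617
outer loop
vertex -4.448 1.642 -3.238
vertex -2.609 2.78 -3.527
vertex -3.213 2.979 -4.09
endloop
endfacet
facet normal 0.615 0.666 -0.423
outer loop
vertex -3.213 2.979 -4.09
vertex -2.212 1.958 -4.242
vertex -2.816 2.157 -4.806
endloop
endfacet
facet normal 0.614 0.665 -0.424
outer loop
vertex -2.609 2.78 -3.527
vertex -2.212 1.958 -4.242
vertex -3.213 2.979 -4.09
endloop
endfacet
facet normal 0.610 0.551 0.569
outer loop
vertex 3.325 1.505 2.269
vertex 3.293 0.782 3.003
vertex 4.016 0.74 2.269
endloop
endfacet
facet normal 0.736 0.665 -0.123
outer loop
vertex 3.325 1.505 2.269
vertex 4.016 0.74 2.269
vertex 3.589 1.049 1.384
endloop
endfacet
facet normal 0.131 0.897 -0.423
outer loop
vertex 3.325 1.505 2.269
vertex 3.589 1.049 1.384
vertex 2.603 1.281 1.57
endloop
endfacet
facet normal -0.369 0.925 0.085
outer loop
vertex 3.325 1.505 2.269
vertex 2.603 1.281 1.57
vertex 2.42 1.116 2.57
endloop
endfacet
facet normal -0.074 0.712 0.698
outer loop
vertex 3.325 1.505 2.269
vertex 2.42 1.116 2.57
vertex 3.293 0.782 3.003
endloop
endfacet
facet normal 0.905 0.040 -0.423
outer loop
vertex 3.589 1.049 1.384
vertex 4.016 0.74 2.269
vertex 3.72 0.044 1.57
endloop
endfacet
facet normal 0.701 -0.146 0.698
outer loop
vertex 4.016 0.74 2.269
vertex 3.293 0.782 3.003
vertex 3.537 -0.121 2.57
endloop
endfacet
facet normal -0.406 0.115 0.907
outer loop
vertex 3.293 0.782 3.003
vertex 2.42 1.116 2.57
vertex 2.551 0.111 2.756
endloop
endfacet
facet normal -0.883 0.461 -0.085
outer loop
vertex 2.42 1.116 2.57
vertex 2.603 1.281 1.57
vertex 2.124 0.42 1.871
endloop
endfacet
facet normal -0.073 0.415 -0.907
outer loop
vertex 2.603 1.281 1.57
vertex 3.589 1.049 1.384
vertex 2.847 0.378 1.137
endloop
endfacet
facet normal 0.369 -0.925 -0.085
outer loop
vertex 2.815 -0.345 1.871
vertex 3.72 0.044 1.57
vertex 3.537 -0.121 2.57
endloop
endfacet
facet normal -0.131 -0.897 0.423
outer loop
vertex 2.815 -0.345 1.871
vertex 3.537 -0.121 2.57
vertex 2.551 0.111 2.756
endloop
endfacet
facet normal -0.736 -0.665 0.123
outer loop
vertex 2.815 -0.345 1.871
vertex 2.551 0.111 2.756
vertex 2.124 0.42 1.871
endloop
endfacet
facet normal -0.610 -0.551 -0.569
outer loop
vertex 2.815 -0.345 1.871
vertex 2.124 0.42 1.871
vertex 2.847 0.378 1.137
endloop
endfacet
facet normal 0.074 -0.712 -0.698
outer loop
vertex 2.815 -0.345 1.871
vertex 2.847 0.378 1.137
vertex 3.72 0.044 1.57
endloop
endfacet
facet normal 0.883 -0.461 0.085
outer loop
vertex 3.537 -0.121 2.57
vertex 3.72 0.044 1.57
vertex 4.016 0.74 2.269
endloop
endfacet
facet normal 0.073 -0.415 0.907
outer loop
vertex 2.551 0.111 2.756
vertex 3.537 -0.121 2.57
vertex 3.293 0.782 3.003
endloop
endfacet
facet normal -0.905 -0.040 0.423
outer loop
vertex 2.124 0.42 1.871
vertex 2.551 0.111 2.756
vertex 2.42 1.116 2.57
endloop
endfacet
facet normal -0.701 0.146 -0.698
outer loop
vertex 2.847 0.378 1.137
vertex 2.124 0.42 1.871
vertex 2.603 1.281 1.57
endloop
endfacet
facet normal 0.406 -0.115 -0.907
outer loop
vertex 3.72 0.044 1.57
vertex 2.847 0.378 1.137
vertex 3.589 1.049 1.384
endloop
endfacet
facet normal -0.557 -0.249 -0.792
outer loop
vertex 2.392 -3.381 -1.023
vertex 1.708 -2.92 -0.687
vertex 3.03 -1.727 -1.992
endloop
endfacet
facet normal 0.768 -0.518 -0.378
outer loop
vertex 4.212 -1.2 -0.313
vertex 2.392 -3.381 -1.023
vertex 3.03 -1.727 -1.992
endloop
endfacet
facet normal -0.557 -0.249 -0.792
outer loop
vertex 3.03 -1.727 -1.992
vertex 1.708 -2.92 -0.687
vertex 2.346 -1.267 -1.656
endloop
endfacet
facet normal 0.315 0.819 -0.479
outer loop
vertex 2.346 -1.267 -1.656
vertex 4.212 -1.2 -0.313
vertex 3.03 -1.727 -1.992
endloop
endfacet
facet normal -0.316 -0.819 0.480
outer loop
vertex 2.392 -3.381 -1.023
vertex 2.89 -2.393 0.992
vertex 1.708 -2.92 -0.687
endloop
endfacet
facet normal 0.768 -0.518 -0.378
outer loop
vertex 3.574 -2.853 0.656
vertex 2.392 -3.381 -1.023
vertex 4.212 -1.2 -0.313
endloop
endfacet
facet normal -0.315 -0.819 0.479
outer loop
vertex 3.574 -2.853 0.656
vertex 2.89 -2.393 0.992
vertex 2.392 -3.381 -1.023
endloop
endfacet
facet normal -0.768 0.518 0.378
outer loop
vertex 1.708 -2.92 -0.687
vertex 2.89 -2.393 0.992
vertex 2.346 -1.267 -1.656
endloop
endfacet
facet normal 0.316 0.819 -0.480
outer loop
vertex 3.528 -0.739 0.023
vertex 4.212 -1.2 -0.313
vertex 2.346 -1.267 -1.656
endloop
endfacet
facet normal -0.768 0.517 0.378
outer loop
vertex 2.346 -1.267 -1.656
vertex 2.89 -2.393 0.992
vertex 3.528 -0.739 0.023
endloop
endfacet
facet normal 0.557 0.249 0.792
outer loop
vertex 3.528 -0.739 0.023
vertex 3.574 -2.853 0.656
vertex 4.212 -1.2 -0.313
endloop
endfacet
facet normal 0.557 0.249 0.792
outer loop
vertex 2.89 -2.393 0.992
vertex 3.574 -2.853 0.656
vertex 3.528 -0.739 0.023
endloop
endfacet

endsolid


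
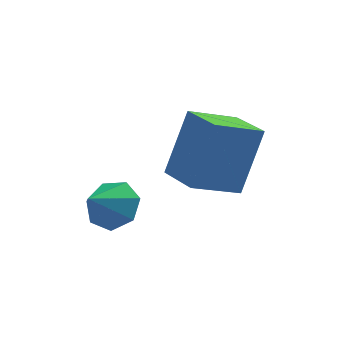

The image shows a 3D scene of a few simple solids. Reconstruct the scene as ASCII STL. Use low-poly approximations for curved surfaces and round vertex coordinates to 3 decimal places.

solid 
facet normal -0.606 0.794 -0.052
outer loop
vertex 0.992 1.593 3.005
vertex 2.039 2.362 2.54
vertex 0.527 1.118 1.172
endloop
endfacet
facet normal -0.759 -0.557 0.337
outer loop
vertex 1.321 0.078 1.24
vertex 0.992 1.593 3.005
vertex 0.527 1.118 1.172
endloop
endfacet
facet normal -0.606 0.794 -0.052
outer loop
vertex 0.527 1.118 1.172
vertex 2.039 2.362 2.54
vertex 1.574 1.887 0.707
endloop
endfacet
facet normal -0.239 -0.244 -0.940
outer loop
vertex 1.574 1.887 0.707
vertex 1.321 0.078 1.24
vertex 0.527 1.118 1.172
endloop
endfacet
facet normal 0.239 0.244 0.940
outer loop
vertex 0.992 1.593 3.005
vertex 2.833 1.322 2.608
vertex 2.039 2.362 2.54
endloop
endfacet
facet normal -0.759 -0.557 0.337
outer loop
vertex 1.786 0.553 3.073
vertex 0.992 1.593 3.005
vertex 1.321 0.078 1.24
endloop
endfacet
facet normal 0.239 0.244 0.940
outer loop
vertex 1.786 0.553 3.073
vertex 2.833 1.322 2.608
vertex 0.992 1.593 3.005
endloop
endfacet
facet normal 0.759 0.557 -0.337
outer loop
vertex 2.039 2.362 2.54
vertex 2.833 1.322 2.608
vertex 1.574 1.887 0.707
endloop
endfacet
facet normal -0.239 -0.244 -0.940
outer loop
vertex 2.368 0.847 0.775
vertex 1.321 0.078 1.24
vertex 1.574 1.887 0.707
endloop
endfacet
facet normal 0.759 0.557 -0.337
outer loop
vertex 1.574 1.887 0.707
vertex 2.833 1.322 2.608
vertex 2.368 0.847 0.775
endloop
endfacet
facet normal 0.606 -0.794 0.052
outer loop
vertex 2.368 0.847 0.775
vertex 1.786 0.553 3.073
vertex 1.321 0.078 1.24
endloop
endfacet
facet normal 0.606 -0.794 0.052
outer loop
vertex 2.833 1.322 2.608
vertex 1.786 0.553 3.073
vertex 2.368 0.847 0.775
endloop
endfacet
facet normal 0.375 0.745 -0.552
outer loop
vertex 0.324 -0.773 1.237
vertex -0.324 -0.688 0.911
vertex -0.074 -0.366 1.516
endloop
endfacet
facet normal 0.379 -0.242 0.893
outer loop
vertex 0.324 -0.773 1.237
vertex -0.074 -0.366 1.516
vertex -0.716 -1.472 1.489
endloop
endfacet
facet normal 0.373 0.746 -0.551
outer loop
vertex -0.074 -0.366 1.516
vertex -0.324 -0.688 0.911
vertex -0.66 -0.203 1.34
endloop
endfacet
facet normal -0.254 0.124 0.959
outer loop
vertex -0.074 -0.366 1.516
vertex -0.66 -0.203 1.34
vertex -0.716 -1.472 1.489
endloop
endfacet
facet normal 0.374 0.746 -0.551
outer loop
vertex -0.66 -0.203 1.34
vertex -0.324 -0.688 0.911
vertex -0.993 -0.405 0.84
endloop
endfacet
facet normal -0.846 0.099 0.524
outer loop
vertex -0.66 -0.203 1.34
vertex -0.993 -0.405 0.84
vertex -0.716 -1.472 1.489
endloop
endfacet
facet normal 0.374 0.745 -0.552
outer loop
vertex -0.993 -0.405 0.84
vertex -0.324 -0.688 0.911
vertex -0.822 -0.821 0.394
endloop
endfacet
facet normal -0.950 -0.299 -0.086
outer loop
vertex -0.993 -0.405 0.84
vertex -0.822 -0.821 0.394
vertex -0.716 -1.472 1.489
endloop
endfacet
facet normal 0.373 0.746 -0.551
outer loop
vertex -0.822 -0.821 0.394
vertex -0.324 -0.688 0.911
vertex -0.276 -1.137 0.336
endloop
endfacet
facet normal -0.489 -0.770 -0.410
outer loop
vertex -0.822 -0.821 0.394
vertex -0.276 -1.137 0.336
vertex -0.716 -1.472 1.489
endloop
endfacet
facet normal 0.374 0.746 -0.551
outer loop
vertex -0.276 -1.137 0.336
vertex -0.324 -0.688 0.911
vertex 0.234 -1.115 0.712
endloop
endfacet
facet normal 0.193 -0.960 -0.205
outer loop
vertex -0.276 -1.137 0.336
vertex 0.234 -1.115 0.712
vertex -0.716 -1.472 1.489
endloop
endfacet
facet normal 0.375 0.746 -0.550
outer loop
vertex 0.234 -1.115 0.712
vertex -0.324 -0.688 0.911
vertex 0.324 -0.773 1.237
endloop
endfacet
facet normal 0.578 -0.725 0.373
outer loop
vertex 0.234 -1.115 0.712
vertex 0.324 -0.773 1.237
vertex -0.716 -1.472 1.489
endloop
endfacet

endsolid


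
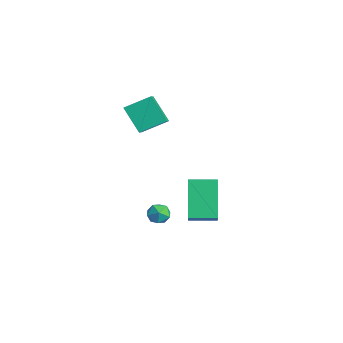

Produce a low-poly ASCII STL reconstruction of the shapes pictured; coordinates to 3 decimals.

solid 
facet normal -0.699 0.289 -0.654
outer loop
vertex -0.238 0.884 -1.514
vertex 0.28 2.141 -1.512
vertex 1.081 0.343 -3.163
endloop
endfacet
facet normal -0.381 -0.925 -0.001
outer loop
vertex 2.06 -0.061 -2.248
vertex -0.238 0.884 -1.514
vertex 1.081 0.343 -3.163
endloop
endfacet
facet normal -0.699 0.289 -0.654
outer loop
vertex 1.081 0.343 -3.163
vertex 0.28 2.141 -1.512
vertex 1.599 1.601 -3.161
endloop
endfacet
facet normal 0.605 -0.248 -0.757
outer loop
vertex 1.599 1.601 -3.161
vertex 2.06 -0.061 -2.248
vertex 1.081 0.343 -3.163
endloop
endfacet
facet normal -0.605 0.248 0.757
outer loop
vertex -0.238 0.884 -1.514
vertex 1.259 1.737 -0.597
vertex 0.28 2.141 -1.512
endloop
endfacet
facet normal -0.381 -0.925 -0.002
outer loop
vertex 0.741 0.479 -0.599
vertex -0.238 0.884 -1.514
vertex 2.06 -0.061 -2.248
endloop
endfacet
facet normal -0.605 0.248 0.757
outer loop
vertex 0.741 0.479 -0.599
vertex 1.259 1.737 -0.597
vertex -0.238 0.884 -1.514
endloop
endfacet
facet normal 0.380 0.925 0.001
outer loop
vertex 0.28 2.141 -1.512
vertex 1.259 1.737 -0.597
vertex 1.599 1.601 -3.161
endloop
endfacet
facet normal 0.605 -0.248 -0.757
outer loop
vertex 2.578 1.196 -2.246
vertex 2.06 -0.061 -2.248
vertex 1.599 1.601 -3.161
endloop
endfacet
facet normal 0.381 0.925 0.001
outer loop
vertex 1.599 1.601 -3.161
vertex 1.259 1.737 -0.597
vertex 2.578 1.196 -2.246
endloop
endfacet
facet normal 0.699 -0.289 0.654
outer loop
vertex 2.578 1.196 -2.246
vertex 0.741 0.479 -0.599
vertex 2.06 -0.061 -2.248
endloop
endfacet
facet normal 0.699 -0.289 0.654
outer loop
vertex 1.259 1.737 -0.597
vertex 0.741 0.479 -0.599
vertex 2.578 1.196 -2.246
endloop
endfacet
facet normal -0.765 0.398 -0.506
outer loop
vertex -3.103 0.287 2.886
vertex -2.105 0.676 1.684
vertex -3.353 -0.979 2.268
endloop
endfacet
facet normal -0.620 -0.242 0.746
outer loop
vertex -2.435 -1.456 2.876
vertex -3.103 0.287 2.886
vertex -3.353 -0.979 2.268
endloop
endfacet
facet normal -0.765 0.398 -0.506
outer loop
vertex -3.353 -0.979 2.268
vertex -2.105 0.676 1.684
vertex -2.355 -0.589 1.067
endloop
endfacet
facet normal -0.174 -0.885 -0.432
outer loop
vertex -2.355 -0.589 1.067
vertex -2.435 -1.456 2.876
vertex -3.353 -0.979 2.268
endloop
endfacet
facet normal 0.174 0.885 0.431
outer loop
vertex -3.103 0.287 2.886
vertex -1.187 0.199 2.292
vertex -2.105 0.676 1.684
endloop
endfacet
facet normal -0.620 -0.242 0.747
outer loop
vertex -2.185 -0.191 3.493
vertex -3.103 0.287 2.886
vertex -2.435 -1.456 2.876
endloop
endfacet
facet normal 0.175 0.885 0.432
outer loop
vertex -2.185 -0.191 3.493
vertex -1.187 0.199 2.292
vertex -3.103 0.287 2.886
endloop
endfacet
facet normal 0.620 0.242 -0.747
outer loop
vertex -2.105 0.676 1.684
vertex -1.187 0.199 2.292
vertex -2.355 -0.589 1.067
endloop
endfacet
facet normal -0.175 -0.885 -0.432
outer loop
vertex -1.437 -1.067 1.674
vertex -2.435 -1.456 2.876
vertex -2.355 -0.589 1.067
endloop
endfacet
facet normal 0.620 0.242 -0.747
outer loop
vertex -2.355 -0.589 1.067
vertex -1.187 0.199 2.292
vertex -1.437 -1.067 1.674
endloop
endfacet
facet normal 0.765 -0.398 0.506
outer loop
vertex -1.437 -1.067 1.674
vertex -2.185 -0.191 3.493
vertex -2.435 -1.456 2.876
endloop
endfacet
facet normal 0.765 -0.398 0.506
outer loop
vertex -1.187 0.199 2.292
vertex -2.185 -0.191 3.493
vertex -1.437 -1.067 1.674
endloop
endfacet
facet normal 0.337 0.904 0.264
outer loop
vertex -0.87 0.236 -3.808
vertex -0.7 -0.001 -3.213
vertex -0.265 -0.017 -3.713
endloop
endfacet
facet normal 0.404 0.802 -0.439
outer loop
vertex -0.87 0.236 -3.808
vertex -0.265 -0.017 -3.713
vertex -0.597 -0.154 -4.269
endloop
endfacet
facet normal -0.242 0.665 -0.706
outer loop
vertex -0.87 0.236 -3.808
vertex -0.597 -0.154 -4.269
vertex -1.238 -0.223 -4.114
endloop
endfacet
facet normal -0.711 0.682 -0.168
outer loop
vertex -0.87 0.236 -3.808
vertex -1.238 -0.223 -4.114
vertex -1.301 -0.128 -3.461
endloop
endfacet
facet normal -0.353 0.830 0.432
outer loop
vertex -0.87 0.236 -3.808
vertex -1.301 -0.128 -3.461
vertex -0.7 -0.001 -3.213
endloop
endfacet
facet normal 0.812 0.224 -0.540
outer loop
vertex -0.597 -0.154 -4.269
vertex -0.265 -0.017 -3.713
vertex -0.259 -0.632 -3.959
endloop
endfacet
facet normal 0.701 0.391 0.597
outer loop
vertex -0.265 -0.017 -3.713
vertex -0.7 -0.001 -3.213
vertex -0.322 -0.537 -3.306
endloop
endfacet
facet normal -0.415 0.270 0.869
outer loop
vertex -0.7 -0.001 -3.213
vertex -1.301 -0.128 -3.461
vertex -0.963 -0.606 -3.151
endloop
endfacet
facet normal -0.994 0.030 -0.100
outer loop
vertex -1.301 -0.128 -3.461
vertex -1.238 -0.223 -4.114
vertex -1.295 -0.743 -3.707
endloop
endfacet
facet normal -0.235 0.003 -0.972
outer loop
vertex -1.238 -0.223 -4.114
vertex -0.597 -0.154 -4.269
vertex -0.86 -0.759 -4.207
endloop
endfacet
facet normal 0.711 -0.682 0.168
outer loop
vertex -0.69 -0.996 -3.612
vertex -0.259 -0.632 -3.959
vertex -0.322 -0.537 -3.306
endloop
endfacet
facet normal 0.242 -0.665 0.706
outer loop
vertex -0.69 -0.996 -3.612
vertex -0.322 -0.537 -3.306
vertex -0.963 -0.606 -3.151
endloop
endfacet
facet normal -0.404 -0.802 0.439
outer loop
vertex -0.69 -0.996 -3.612
vertex -0.963 -0.606 -3.151
vertex -1.295 -0.743 -3.707
endloop
endfacet
facet normal -0.337 -0.904 -0.264
outer loop
vertex -0.69 -0.996 -3.612
vertex -1.295 -0.743 -3.707
vertex -0.86 -0.759 -4.207
endloop
endfacet
facet normal 0.353 -0.830 -0.432
outer loop
vertex -0.69 -0.996 -3.612
vertex -0.86 -0.759 -4.207
vertex -0.259 -0.632 -3.959
endloop
endfacet
facet normal 0.994 -0.030 0.100
outer loop
vertex -0.322 -0.537 -3.306
vertex -0.259 -0.632 -3.959
vertex -0.265 -0.017 -3.713
endloop
endfacet
facet normal 0.235 -0.003 0.972
outer loop
vertex -0.963 -0.606 -3.151
vertex -0.322 -0.537 -3.306
vertex -0.7 -0.001 -3.213
endloop
endfacet
facet normal -0.812 -0.224 0.540
outer loop
vertex -1.295 -0.743 -3.707
vertex -0.963 -0.606 -3.151
vertex -1.301 -0.128 -3.461
endloop
endfacet
facet normal -0.701 -0.391 -0.597
outer loop
vertex -0.86 -0.759 -4.207
vertex -1.295 -0.743 -3.707
vertex -1.238 -0.223 -4.114
endloop
endfacet
facet normal 0.415 -0.270 -0.869
outer loop
vertex -0.259 -0.632 -3.959
vertex -0.86 -0.759 -4.207
vertex -0.597 -0.154 -4.269
endloop
endfacet

endsolid


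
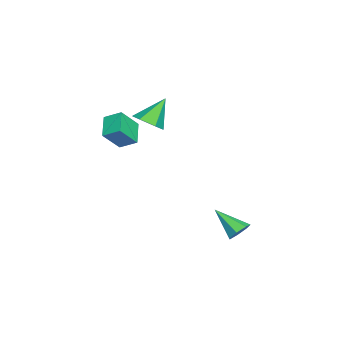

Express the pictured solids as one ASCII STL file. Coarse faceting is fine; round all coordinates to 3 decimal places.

solid 
facet normal 0.350 0.710 -0.611
outer loop
vertex 1.244 3.617 -3.817
vertex 0.503 3.686 -4.161
vertex 0.808 4.091 -3.516
endloop
endfacet
facet normal 0.554 -0.019 0.832
outer loop
vertex 1.244 3.617 -3.817
vertex 0.808 4.091 -3.516
vertex -0.243 2.174 -2.859
endloop
endfacet
facet normal 0.350 0.710 -0.611
outer loop
vertex 0.808 4.091 -3.516
vertex 0.503 3.686 -4.161
vertex 0.142 4.261 -3.7
endloop
endfacet
facet normal -0.150 0.393 0.907
outer loop
vertex 0.808 4.091 -3.516
vertex 0.142 4.261 -3.7
vertex -0.243 2.174 -2.859
endloop
endfacet
facet normal 0.350 0.710 -0.612
outer loop
vertex 0.142 4.261 -3.7
vertex 0.503 3.686 -4.161
vertex -0.253 3.998 -4.231
endloop
endfacet
facet normal -0.828 0.334 0.450
outer loop
vertex 0.142 4.261 -3.7
vertex -0.253 3.998 -4.231
vertex -0.243 2.174 -2.859
endloop
endfacet
facet normal 0.350 0.710 -0.611
outer loop
vertex -0.253 3.998 -4.231
vertex 0.503 3.686 -4.161
vertex -0.078 3.501 -4.709
endloop
endfacet
facet normal -0.969 -0.153 -0.196
outer loop
vertex -0.253 3.998 -4.231
vertex -0.078 3.501 -4.709
vertex -0.243 2.174 -2.859
endloop
endfacet
facet normal 0.350 0.710 -0.611
outer loop
vertex -0.078 3.501 -4.709
vertex 0.503 3.686 -4.161
vertex 0.534 3.143 -4.774
endloop
endfacet
facet normal -0.466 -0.699 -0.543
outer loop
vertex -0.078 3.501 -4.709
vertex 0.534 3.143 -4.774
vertex -0.243 2.174 -2.859
endloop
endfacet
facet normal 0.350 0.710 -0.611
outer loop
vertex 0.534 3.143 -4.774
vertex 0.503 3.686 -4.161
vertex 1.122 3.195 -4.377
endloop
endfacet
facet normal 0.302 -0.894 -0.330
outer loop
vertex 0.534 3.143 -4.774
vertex 1.122 3.195 -4.377
vertex -0.243 2.174 -2.859
endloop
endfacet
facet normal 0.350 0.710 -0.611
outer loop
vertex 1.122 3.195 -4.377
vertex 0.503 3.686 -4.161
vertex 1.244 3.617 -3.817
endloop
endfacet
facet normal 0.755 -0.592 0.281
outer loop
vertex 1.122 3.195 -4.377
vertex 1.244 3.617 -3.817
vertex -0.243 2.174 -2.859
endloop
endfacet
facet normal -0.851 -0.110 0.514
outer loop
vertex -2.333 -3.55 3.582
vertex -3.214 -2.723 2.302
vertex -2.53 -4.619 3.027
endloop
endfacet
facet normal 0.501 -0.470 0.727
outer loop
vertex -1.126 -4.437 2.178
vertex -2.333 -3.55 3.582
vertex -2.53 -4.619 3.027
endloop
endfacet
facet normal -0.851 -0.110 0.514
outer loop
vertex -2.53 -4.619 3.027
vertex -3.214 -2.723 2.302
vertex -3.411 -3.792 1.747
endloop
endfacet
facet normal -0.161 -0.876 -0.455
outer loop
vertex -3.411 -3.792 1.747
vertex -1.126 -4.437 2.178
vertex -2.53 -4.619 3.027
endloop
endfacet
facet normal 0.161 0.876 0.455
outer loop
vertex -2.333 -3.55 3.582
vertex -1.81 -2.541 1.453
vertex -3.214 -2.723 2.302
endloop
endfacet
facet normal 0.501 -0.470 0.727
outer loop
vertex -0.929 -3.368 2.733
vertex -2.333 -3.55 3.582
vertex -1.126 -4.437 2.178
endloop
endfacet
facet normal 0.161 0.876 0.455
outer loop
vertex -0.929 -3.368 2.733
vertex -1.81 -2.541 1.453
vertex -2.333 -3.55 3.582
endloop
endfacet
facet normal -0.501 0.470 -0.727
outer loop
vertex -3.214 -2.723 2.302
vertex -1.81 -2.541 1.453
vertex -3.411 -3.792 1.747
endloop
endfacet
facet normal -0.161 -0.876 -0.455
outer loop
vertex -2.007 -3.61 0.898
vertex -1.126 -4.437 2.178
vertex -3.411 -3.792 1.747
endloop
endfacet
facet normal -0.501 0.470 -0.727
outer loop
vertex -3.411 -3.792 1.747
vertex -1.81 -2.541 1.453
vertex -2.007 -3.61 0.898
endloop
endfacet
facet normal 0.851 0.110 -0.514
outer loop
vertex -2.007 -3.61 0.898
vertex -0.929 -3.368 2.733
vertex -1.126 -4.437 2.178
endloop
endfacet
facet normal 0.851 0.110 -0.514
outer loop
vertex -1.81 -2.541 1.453
vertex -0.929 -3.368 2.733
vertex -2.007 -3.61 0.898
endloop
endfacet
facet normal 0.441 -0.425 -0.791
outer loop
vertex -0.821 -1.318 3.301
vertex -1.647 -1.895 3.15
vertex -1.574 -0.983 2.701
endloop
endfacet
facet normal 0.294 0.943 0.158
outer loop
vertex -0.821 -1.318 3.301
vertex -1.574 -0.983 2.701
vertex -2.553 -1.025 4.77
endloop
endfacet
facet normal 0.442 -0.424 -0.790
outer loop
vertex -1.574 -0.983 2.701
vertex -1.647 -1.895 3.15
vertex -2.4 -1.561 2.549
endloop
endfacet
facet normal -0.528 0.816 -0.233
outer loop
vertex -1.574 -0.983 2.701
vertex -2.4 -1.561 2.549
vertex -2.553 -1.025 4.77
endloop
endfacet
facet normal 0.442 -0.426 -0.790
outer loop
vertex -2.4 -1.561 2.549
vertex -1.647 -1.895 3.15
vertex -2.474 -2.473 2.999
endloop
endfacet
facet normal -0.996 0.042 -0.079
outer loop
vertex -2.4 -1.561 2.549
vertex -2.474 -2.473 2.999
vertex -2.553 -1.025 4.77
endloop
endfacet
facet normal 0.441 -0.425 -0.791
outer loop
vertex -2.474 -2.473 2.999
vertex -1.647 -1.895 3.15
vertex -1.721 -2.808 3.599
endloop
endfacet
facet normal -0.643 -0.607 0.468
outer loop
vertex -2.474 -2.473 2.999
vertex -1.721 -2.808 3.599
vertex -2.553 -1.025 4.77
endloop
endfacet
facet normal 0.442 -0.424 -0.790
outer loop
vertex -1.721 -2.808 3.599
vertex -1.647 -1.895 3.15
vertex -0.894 -2.23 3.751
endloop
endfacet
facet normal 0.178 -0.481 0.859
outer loop
vertex -1.721 -2.808 3.599
vertex -0.894 -2.23 3.751
vertex -2.553 -1.025 4.77
endloop
endfacet
facet normal 0.441 -0.425 -0.790
outer loop
vertex -0.894 -2.23 3.751
vertex -1.647 -1.895 3.15
vertex -0.821 -1.318 3.301
endloop
endfacet
facet normal 0.647 0.295 0.703
outer loop
vertex -0.894 -2.23 3.751
vertex -0.821 -1.318 3.301
vertex -2.553 -1.025 4.77
endloop
endfacet

endsolid


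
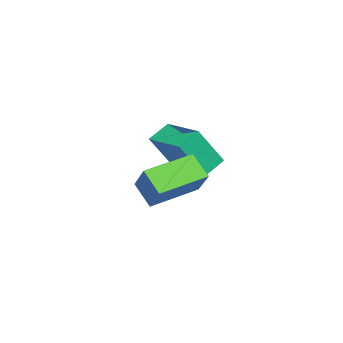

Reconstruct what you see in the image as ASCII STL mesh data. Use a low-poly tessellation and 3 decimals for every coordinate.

solid 
facet normal -0.327 0.390 -0.861
outer loop
vertex -2.704 1.062 2.785
vertex -1.85 0.815 2.349
vertex -3.454 -0.657 2.29
endloop
endfacet
facet normal -0.863 0.250 0.440
outer loop
vertex -2.87 -1.355 3.831
vertex -2.704 1.062 2.785
vertex -3.454 -0.657 2.29
endloop
endfacet
facet normal -0.327 0.391 -0.861
outer loop
vertex -3.454 -0.657 2.29
vertex -1.85 0.815 2.349
vertex -2.601 -0.904 1.854
endloop
endfacet
facet normal -0.387 -0.886 -0.255
outer loop
vertex -2.601 -0.904 1.854
vertex -2.87 -1.355 3.831
vertex -3.454 -0.657 2.29
endloop
endfacet
facet normal 0.387 0.886 0.255
outer loop
vertex -2.704 1.062 2.785
vertex -1.266 0.117 3.89
vertex -1.85 0.815 2.349
endloop
endfacet
facet normal -0.862 0.250 0.441
outer loop
vertex -2.119 0.364 4.326
vertex -2.704 1.062 2.785
vertex -2.87 -1.355 3.831
endloop
endfacet
facet normal 0.387 0.886 0.255
outer loop
vertex -2.119 0.364 4.326
vertex -1.266 0.117 3.89
vertex -2.704 1.062 2.785
endloop
endfacet
facet normal 0.862 -0.250 -0.440
outer loop
vertex -1.85 0.815 2.349
vertex -1.266 0.117 3.89
vertex -2.601 -0.904 1.854
endloop
endfacet
facet normal -0.386 -0.886 -0.255
outer loop
vertex -2.016 -1.602 3.395
vertex -2.87 -1.355 3.831
vertex -2.601 -0.904 1.854
endloop
endfacet
facet normal 0.862 -0.249 -0.440
outer loop
vertex -2.601 -0.904 1.854
vertex -1.266 0.117 3.89
vertex -2.016 -1.602 3.395
endloop
endfacet
facet normal 0.327 -0.391 0.861
outer loop
vertex -2.016 -1.602 3.395
vertex -2.119 0.364 4.326
vertex -2.87 -1.355 3.831
endloop
endfacet
facet normal 0.327 -0.390 0.861
outer loop
vertex -1.266 0.117 3.89
vertex -2.119 0.364 4.326
vertex -2.016 -1.602 3.395
endloop
endfacet
facet normal -0.876 0.461 0.140
outer loop
vertex 0.288 1.619 4.762
vertex 0.605 2.423 4.097
vertex -0.281 0.889 3.607
endloop
endfacet
facet normal -0.291 -0.737 0.609
outer loop
vertex 1.375 0.017 3.343
vertex 0.288 1.619 4.762
vertex -0.281 0.889 3.607
endloop
endfacet
facet normal -0.876 0.462 0.139
outer loop
vertex -0.281 0.889 3.607
vertex 0.605 2.423 4.097
vertex 0.037 1.693 2.942
endloop
endfacet
facet normal -0.384 -0.493 -0.780
outer loop
vertex 0.037 1.693 2.942
vertex 1.375 0.017 3.343
vertex -0.281 0.889 3.607
endloop
endfacet
facet normal 0.384 0.494 0.780
outer loop
vertex 0.288 1.619 4.762
vertex 2.261 1.551 3.833
vertex 0.605 2.423 4.097
endloop
endfacet
facet normal -0.291 -0.737 0.609
outer loop
vertex 1.943 0.747 4.498
vertex 0.288 1.619 4.762
vertex 1.375 0.017 3.343
endloop
endfacet
facet normal 0.384 0.493 0.780
outer loop
vertex 1.943 0.747 4.498
vertex 2.261 1.551 3.833
vertex 0.288 1.619 4.762
endloop
endfacet
facet normal 0.291 0.738 -0.609
outer loop
vertex 0.605 2.423 4.097
vertex 2.261 1.551 3.833
vertex 0.037 1.693 2.942
endloop
endfacet
facet normal -0.385 -0.494 -0.780
outer loop
vertex 1.692 0.821 2.678
vertex 1.375 0.017 3.343
vertex 0.037 1.693 2.942
endloop
endfacet
facet normal 0.291 0.737 -0.610
outer loop
vertex 0.037 1.693 2.942
vertex 2.261 1.551 3.833
vertex 1.692 0.821 2.678
endloop
endfacet
facet normal 0.876 -0.461 -0.140
outer loop
vertex 1.692 0.821 2.678
vertex 1.943 0.747 4.498
vertex 1.375 0.017 3.343
endloop
endfacet
facet normal 0.876 -0.462 -0.140
outer loop
vertex 2.261 1.551 3.833
vertex 1.943 0.747 4.498
vertex 1.692 0.821 2.678
endloop
endfacet

endsolid


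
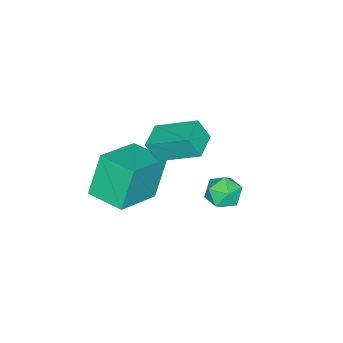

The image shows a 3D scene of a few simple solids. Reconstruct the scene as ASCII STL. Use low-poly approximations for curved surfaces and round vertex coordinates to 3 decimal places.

solid 
facet normal 0.133 0.950 0.282
outer loop
vertex -0.363 3.398 1.548
vertex -0.9 3.321 2.061
vertex -0.19 3.169 2.237
endloop
endfacet
facet normal 0.742 0.669 0.036
outer loop
vertex -0.363 3.398 1.548
vertex -0.19 3.169 2.237
vertex 0.13 2.846 1.645
endloop
endfacet
facet normal 0.628 0.450 -0.635
outer loop
vertex -0.363 3.398 1.548
vertex 0.13 2.846 1.645
vertex -0.382 2.798 1.104
endloop
endfacet
facet normal -0.049 0.595 -0.802
outer loop
vertex -0.363 3.398 1.548
vertex -0.382 2.798 1.104
vertex -1.018 3.092 1.361
endloop
endfacet
facet normal -0.355 0.905 -0.236
outer loop
vertex -0.363 3.398 1.548
vertex -1.018 3.092 1.361
vertex -0.9 3.321 2.061
endloop
endfacet
facet normal 0.897 0.096 0.432
outer loop
vertex 0.13 2.846 1.645
vertex -0.19 3.169 2.237
vertex -0.102 2.428 2.219
endloop
endfacet
facet normal -0.088 0.551 0.830
outer loop
vertex -0.19 3.169 2.237
vertex -0.9 3.321 2.061
vertex -0.738 2.722 2.476
endloop
endfacet
facet normal -0.879 0.477 -0.008
outer loop
vertex -0.9 3.321 2.061
vertex -1.018 3.092 1.361
vertex -1.25 2.674 1.935
endloop
endfacet
facet normal -0.384 -0.023 -0.923
outer loop
vertex -1.018 3.092 1.361
vertex -0.382 2.798 1.104
vertex -0.93 2.351 1.343
endloop
endfacet
facet normal 0.713 -0.259 -0.652
outer loop
vertex -0.382 2.798 1.104
vertex 0.13 2.846 1.645
vertex -0.22 2.199 1.519
endloop
endfacet
facet normal 0.049 -0.595 0.802
outer loop
vertex -0.757 2.122 2.032
vertex -0.102 2.428 2.219
vertex -0.738 2.722 2.476
endloop
endfacet
facet normal -0.628 -0.450 0.635
outer loop
vertex -0.757 2.122 2.032
vertex -0.738 2.722 2.476
vertex -1.25 2.674 1.935
endloop
endfacet
facet normal -0.742 -0.669 -0.036
outer loop
vertex -0.757 2.122 2.032
vertex -1.25 2.674 1.935
vertex -0.93 2.351 1.343
endloop
endfacet
facet normal -0.133 -0.950 -0.282
outer loop
vertex -0.757 2.122 2.032
vertex -0.93 2.351 1.343
vertex -0.22 2.199 1.519
endloop
endfacet
facet normal 0.355 -0.905 0.236
outer loop
vertex -0.757 2.122 2.032
vertex -0.22 2.199 1.519
vertex -0.102 2.428 2.219
endloop
endfacet
facet normal 0.384 0.023 0.923
outer loop
vertex -0.738 2.722 2.476
vertex -0.102 2.428 2.219
vertex -0.19 3.169 2.237
endloop
endfacet
facet normal -0.713 0.259 0.652
outer loop
vertex -1.25 2.674 1.935
vertex -0.738 2.722 2.476
vertex -0.9 3.321 2.061
endloop
endfacet
facet normal -0.897 -0.096 -0.432
outer loop
vertex -0.93 2.351 1.343
vertex -1.25 2.674 1.935
vertex -1.018 3.092 1.361
endloop
endfacet
facet normal 0.088 -0.551 -0.830
outer loop
vertex -0.22 2.199 1.519
vertex -0.93 2.351 1.343
vertex -0.382 2.798 1.104
endloop
endfacet
facet normal 0.879 -0.477 0.008
outer loop
vertex -0.102 2.428 2.219
vertex -0.22 2.199 1.519
vertex 0.13 2.846 1.645
endloop
endfacet
facet normal -0.910 0.107 -0.400
outer loop
vertex -2.841 -2.24 0.091
vertex -2.658 -0.711 0.082
vertex -2.099 -2.339 -1.623
endloop
endfacet
facet normal -0.119 -0.993 0.006
outer loop
vertex -0.142 -2.569 -0.762
vertex -2.841 -2.24 0.091
vertex -2.099 -2.339 -1.623
endloop
endfacet
facet normal -0.910 0.107 -0.401
outer loop
vertex -2.099 -2.339 -1.623
vertex -2.658 -0.711 0.082
vertex -1.915 -0.81 -1.631
endloop
endfacet
facet normal 0.397 -0.053 -0.916
outer loop
vertex -1.915 -0.81 -1.631
vertex -0.142 -2.569 -0.762
vertex -2.099 -2.339 -1.623
endloop
endfacet
facet normal -0.397 0.053 0.916
outer loop
vertex -2.841 -2.24 0.091
vertex -0.701 -0.941 0.943
vertex -2.658 -0.711 0.082
endloop
endfacet
facet normal -0.119 -0.993 0.006
outer loop
vertex -0.885 -2.47 0.951
vertex -2.841 -2.24 0.091
vertex -0.142 -2.569 -0.762
endloop
endfacet
facet normal -0.397 0.053 0.916
outer loop
vertex -0.885 -2.47 0.951
vertex -0.701 -0.941 0.943
vertex -2.841 -2.24 0.091
endloop
endfacet
facet normal 0.119 0.993 -0.006
outer loop
vertex -2.658 -0.711 0.082
vertex -0.701 -0.941 0.943
vertex -1.915 -0.81 -1.631
endloop
endfacet
facet normal 0.397 -0.053 -0.916
outer loop
vertex 0.041 -1.04 -0.771
vertex -0.142 -2.569 -0.762
vertex -1.915 -0.81 -1.631
endloop
endfacet
facet normal 0.119 0.993 -0.006
outer loop
vertex -1.915 -0.81 -1.631
vertex -0.701 -0.941 0.943
vertex 0.041 -1.04 -0.771
endloop
endfacet
facet normal 0.910 -0.107 0.401
outer loop
vertex 0.041 -1.04 -0.771
vertex -0.885 -2.47 0.951
vertex -0.142 -2.569 -0.762
endloop
endfacet
facet normal 0.910 -0.107 0.400
outer loop
vertex -0.701 -0.941 0.943
vertex -0.885 -2.47 0.951
vertex 0.041 -1.04 -0.771
endloop
endfacet
facet normal -0.977 -0.205 0.062
outer loop
vertex -1.262 -0.382 3.445
vertex -1.538 1.184 4.289
vertex -1.406 0.048 2.599
endloop
endfacet
facet normal 0.154 -0.870 -0.468
outer loop
vertex -0.322 0.276 2.531
vertex -1.262 -0.382 3.445
vertex -1.406 0.048 2.599
endloop
endfacet
facet normal -0.977 -0.205 0.062
outer loop
vertex -1.406 0.048 2.599
vertex -1.538 1.184 4.289
vertex -1.682 1.614 3.443
endloop
endfacet
facet normal -0.150 0.449 -0.881
outer loop
vertex -1.682 1.614 3.443
vertex -0.322 0.276 2.531
vertex -1.406 0.048 2.599
endloop
endfacet
facet normal 0.150 -0.449 0.881
outer loop
vertex -1.262 -0.382 3.445
vertex -0.454 1.412 4.221
vertex -1.538 1.184 4.289
endloop
endfacet
facet normal 0.154 -0.870 -0.468
outer loop
vertex -0.178 -0.154 3.377
vertex -1.262 -0.382 3.445
vertex -0.322 0.276 2.531
endloop
endfacet
facet normal 0.150 -0.449 0.881
outer loop
vertex -0.178 -0.154 3.377
vertex -0.454 1.412 4.221
vertex -1.262 -0.382 3.445
endloop
endfacet
facet normal -0.154 0.870 0.468
outer loop
vertex -1.538 1.184 4.289
vertex -0.454 1.412 4.221
vertex -1.682 1.614 3.443
endloop
endfacet
facet normal -0.150 0.449 -0.881
outer loop
vertex -0.598 1.842 3.375
vertex -0.322 0.276 2.531
vertex -1.682 1.614 3.443
endloop
endfacet
facet normal -0.154 0.870 0.468
outer loop
vertex -1.682 1.614 3.443
vertex -0.454 1.412 4.221
vertex -0.598 1.842 3.375
endloop
endfacet
facet normal 0.977 0.205 -0.062
outer loop
vertex -0.598 1.842 3.375
vertex -0.178 -0.154 3.377
vertex -0.322 0.276 2.531
endloop
endfacet
facet normal 0.977 0.205 -0.062
outer loop
vertex -0.454 1.412 4.221
vertex -0.178 -0.154 3.377
vertex -0.598 1.842 3.375
endloop
endfacet

endsolid


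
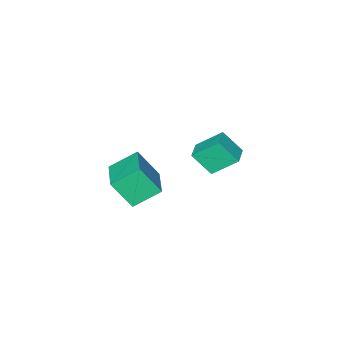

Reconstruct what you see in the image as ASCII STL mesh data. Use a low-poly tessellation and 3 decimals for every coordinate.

solid 
facet normal -0.540 0.512 0.668
outer loop
vertex -3.384 -0.831 -1.528
vertex -2.566 -0.157 -1.383
vertex -3.96 0.128 -2.728
endloop
endfacet
facet normal -0.765 -0.630 -0.136
outer loop
vertex -2.934 -0.843 -3.997
vertex -3.384 -0.831 -1.528
vertex -3.96 0.128 -2.728
endloop
endfacet
facet normal -0.540 0.511 0.668
outer loop
vertex -3.96 0.128 -2.728
vertex -2.566 -0.157 -1.383
vertex -3.142 0.802 -2.582
endloop
endfacet
facet normal -0.351 0.585 -0.731
outer loop
vertex -3.142 0.802 -2.582
vertex -2.934 -0.843 -3.997
vertex -3.96 0.128 -2.728
endloop
endfacet
facet normal 0.352 -0.584 0.731
outer loop
vertex -3.384 -0.831 -1.528
vertex -1.54 -1.128 -2.652
vertex -2.566 -0.157 -1.383
endloop
endfacet
facet normal -0.765 -0.630 -0.136
outer loop
vertex -2.358 -1.802 -2.798
vertex -3.384 -0.831 -1.528
vertex -2.934 -0.843 -3.997
endloop
endfacet
facet normal 0.351 -0.585 0.731
outer loop
vertex -2.358 -1.802 -2.798
vertex -1.54 -1.128 -2.652
vertex -3.384 -0.831 -1.528
endloop
endfacet
facet normal 0.765 0.630 0.136
outer loop
vertex -2.566 -0.157 -1.383
vertex -1.54 -1.128 -2.652
vertex -3.142 0.802 -2.582
endloop
endfacet
facet normal -0.352 0.584 -0.731
outer loop
vertex -2.116 -0.169 -3.852
vertex -2.934 -0.843 -3.997
vertex -3.142 0.802 -2.582
endloop
endfacet
facet normal 0.765 0.630 0.136
outer loop
vertex -3.142 0.802 -2.582
vertex -1.54 -1.128 -2.652
vertex -2.116 -0.169 -3.852
endloop
endfacet
facet normal 0.540 -0.511 -0.668
outer loop
vertex -2.116 -0.169 -3.852
vertex -2.358 -1.802 -2.798
vertex -2.934 -0.843 -3.997
endloop
endfacet
facet normal 0.541 -0.511 -0.668
outer loop
vertex -1.54 -1.128 -2.652
vertex -2.358 -1.802 -2.798
vertex -2.116 -0.169 -3.852
endloop
endfacet
facet normal -0.536 -0.810 -0.240
outer loop
vertex 2.227 -0.725 0.493
vertex 1.562 0.183 -1.087
vertex 3.577 -1.345 -0.432
endloop
endfacet
facet normal 0.343 -0.468 0.814
outer loop
vertex 4.558 0.137 0.007
vertex 2.227 -0.725 0.493
vertex 3.577 -1.345 -0.432
endloop
endfacet
facet normal -0.536 -0.810 -0.240
outer loop
vertex 3.577 -1.345 -0.432
vertex 1.562 0.183 -1.087
vertex 2.912 -0.437 -2.012
endloop
endfacet
facet normal 0.772 -0.354 -0.528
outer loop
vertex 2.912 -0.437 -2.012
vertex 4.558 0.137 0.007
vertex 3.577 -1.345 -0.432
endloop
endfacet
facet normal -0.772 0.354 0.528
outer loop
vertex 2.227 -0.725 0.493
vertex 2.543 1.665 -0.648
vertex 1.562 0.183 -1.087
endloop
endfacet
facet normal 0.343 -0.468 0.814
outer loop
vertex 3.208 0.757 0.932
vertex 2.227 -0.725 0.493
vertex 4.558 0.137 0.007
endloop
endfacet
facet normal -0.772 0.354 0.528
outer loop
vertex 3.208 0.757 0.932
vertex 2.543 1.665 -0.648
vertex 2.227 -0.725 0.493
endloop
endfacet
facet normal -0.343 0.468 -0.814
outer loop
vertex 1.562 0.183 -1.087
vertex 2.543 1.665 -0.648
vertex 2.912 -0.437 -2.012
endloop
endfacet
facet normal 0.772 -0.354 -0.528
outer loop
vertex 3.893 1.045 -1.573
vertex 4.558 0.137 0.007
vertex 2.912 -0.437 -2.012
endloop
endfacet
facet normal -0.343 0.468 -0.814
outer loop
vertex 2.912 -0.437 -2.012
vertex 2.543 1.665 -0.648
vertex 3.893 1.045 -1.573
endloop
endfacet
facet normal 0.536 0.810 0.240
outer loop
vertex 3.893 1.045 -1.573
vertex 3.208 0.757 0.932
vertex 4.558 0.137 0.007
endloop
endfacet
facet normal 0.536 0.810 0.240
outer loop
vertex 2.543 1.665 -0.648
vertex 3.208 0.757 0.932
vertex 3.893 1.045 -1.573
endloop
endfacet

endsolid
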